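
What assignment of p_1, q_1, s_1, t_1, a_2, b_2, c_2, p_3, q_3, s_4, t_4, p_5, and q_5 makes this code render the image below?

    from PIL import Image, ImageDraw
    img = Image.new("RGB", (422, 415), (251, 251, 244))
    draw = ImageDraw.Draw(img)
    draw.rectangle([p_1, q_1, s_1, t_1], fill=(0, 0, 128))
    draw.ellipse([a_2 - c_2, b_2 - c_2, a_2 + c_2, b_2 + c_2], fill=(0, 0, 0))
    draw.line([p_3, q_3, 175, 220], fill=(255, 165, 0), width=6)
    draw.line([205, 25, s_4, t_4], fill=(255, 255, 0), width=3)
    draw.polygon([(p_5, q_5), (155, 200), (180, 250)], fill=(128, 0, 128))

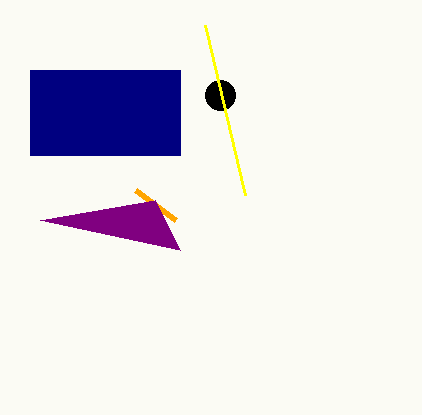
p_1 = 30, q_1 = 70, s_1 = 180, t_1 = 155, a_2 = 220, b_2 = 95, c_2 = 15, p_3 = 135, q_3 = 190, s_4 = 245, t_4 = 195, p_5 = 40, q_5 = 220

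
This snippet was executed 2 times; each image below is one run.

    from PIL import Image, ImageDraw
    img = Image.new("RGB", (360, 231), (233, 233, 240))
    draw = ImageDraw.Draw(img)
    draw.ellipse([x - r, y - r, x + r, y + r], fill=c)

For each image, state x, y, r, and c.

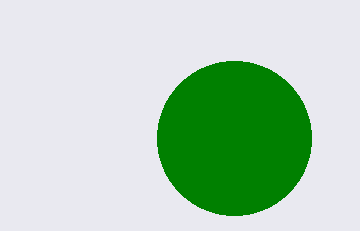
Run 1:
x = 234
y = 138
r = 77
c = 'green'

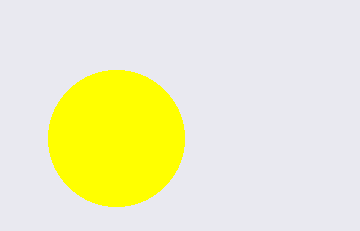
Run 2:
x = 116, y = 138, r = 68, c = 'yellow'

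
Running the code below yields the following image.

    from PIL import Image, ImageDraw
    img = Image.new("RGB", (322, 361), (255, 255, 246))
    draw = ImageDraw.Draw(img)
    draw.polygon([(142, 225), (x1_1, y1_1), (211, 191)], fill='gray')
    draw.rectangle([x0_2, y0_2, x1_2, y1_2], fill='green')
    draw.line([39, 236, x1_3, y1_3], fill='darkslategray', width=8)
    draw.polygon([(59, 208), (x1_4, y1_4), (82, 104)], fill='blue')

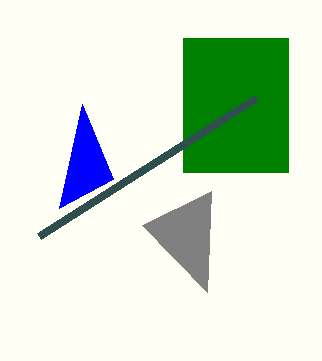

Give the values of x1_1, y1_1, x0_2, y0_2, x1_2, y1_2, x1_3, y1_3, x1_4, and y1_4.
x1_1 = 207; y1_1 = 292; x0_2 = 183; y0_2 = 38; x1_2 = 288; y1_2 = 172; x1_3 = 256; y1_3 = 98; x1_4 = 113; y1_4 = 179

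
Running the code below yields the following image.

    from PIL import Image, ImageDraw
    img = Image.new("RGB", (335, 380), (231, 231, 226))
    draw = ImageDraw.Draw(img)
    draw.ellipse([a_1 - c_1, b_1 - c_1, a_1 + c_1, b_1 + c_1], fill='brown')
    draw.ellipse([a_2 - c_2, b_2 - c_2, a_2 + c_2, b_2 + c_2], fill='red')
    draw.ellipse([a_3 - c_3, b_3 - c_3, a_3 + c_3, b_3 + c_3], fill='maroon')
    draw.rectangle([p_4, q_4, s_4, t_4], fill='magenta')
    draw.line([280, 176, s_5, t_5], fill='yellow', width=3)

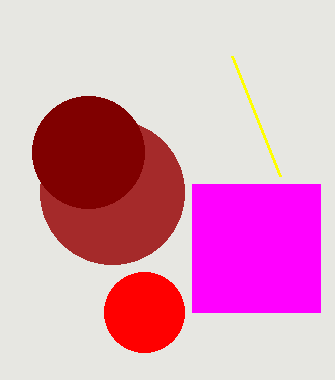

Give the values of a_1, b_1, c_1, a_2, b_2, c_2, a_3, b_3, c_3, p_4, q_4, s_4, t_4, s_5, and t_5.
a_1 = 112, b_1 = 192, c_1 = 72, a_2 = 144, b_2 = 312, c_2 = 40, a_3 = 88, b_3 = 152, c_3 = 56, p_4 = 192, q_4 = 184, s_4 = 320, t_4 = 312, s_5 = 232, t_5 = 56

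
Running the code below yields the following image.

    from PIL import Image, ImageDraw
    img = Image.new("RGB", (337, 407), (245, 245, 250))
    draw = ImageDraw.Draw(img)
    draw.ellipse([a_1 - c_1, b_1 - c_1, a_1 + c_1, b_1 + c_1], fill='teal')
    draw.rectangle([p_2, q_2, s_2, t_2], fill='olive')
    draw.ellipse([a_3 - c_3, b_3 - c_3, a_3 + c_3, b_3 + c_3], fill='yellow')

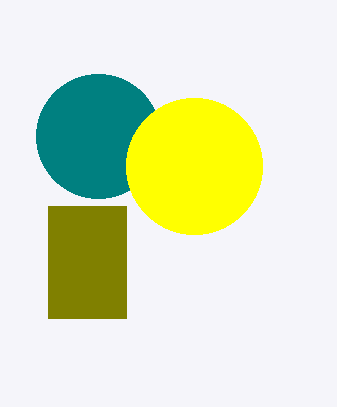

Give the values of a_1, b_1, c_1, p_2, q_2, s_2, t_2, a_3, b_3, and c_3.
a_1 = 98, b_1 = 136, c_1 = 62, p_2 = 48, q_2 = 206, s_2 = 126, t_2 = 318, a_3 = 194, b_3 = 166, c_3 = 68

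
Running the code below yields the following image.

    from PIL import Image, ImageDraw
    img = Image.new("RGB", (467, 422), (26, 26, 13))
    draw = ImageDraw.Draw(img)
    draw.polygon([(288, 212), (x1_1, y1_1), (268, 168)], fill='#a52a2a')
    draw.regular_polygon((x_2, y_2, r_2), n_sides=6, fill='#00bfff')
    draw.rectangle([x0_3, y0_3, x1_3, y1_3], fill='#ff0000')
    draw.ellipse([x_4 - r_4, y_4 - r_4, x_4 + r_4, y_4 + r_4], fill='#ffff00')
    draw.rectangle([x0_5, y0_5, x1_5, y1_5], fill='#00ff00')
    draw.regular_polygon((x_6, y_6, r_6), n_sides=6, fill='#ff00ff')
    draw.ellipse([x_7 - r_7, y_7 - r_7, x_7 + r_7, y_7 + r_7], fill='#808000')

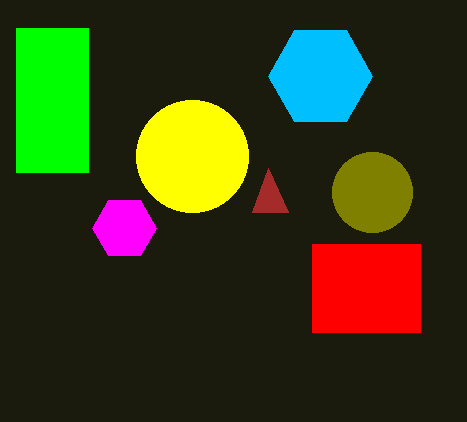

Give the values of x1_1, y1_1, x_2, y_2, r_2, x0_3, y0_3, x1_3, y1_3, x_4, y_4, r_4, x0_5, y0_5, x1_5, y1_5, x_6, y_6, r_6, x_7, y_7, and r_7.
x1_1 = 252
y1_1 = 212
x_2 = 320
y_2 = 76
r_2 = 52
x0_3 = 312
y0_3 = 244
x1_3 = 420
y1_3 = 332
x_4 = 192
y_4 = 156
r_4 = 56
x0_5 = 16
y0_5 = 28
x1_5 = 88
y1_5 = 172
x_6 = 124
y_6 = 228
r_6 = 32
x_7 = 372
y_7 = 192
r_7 = 40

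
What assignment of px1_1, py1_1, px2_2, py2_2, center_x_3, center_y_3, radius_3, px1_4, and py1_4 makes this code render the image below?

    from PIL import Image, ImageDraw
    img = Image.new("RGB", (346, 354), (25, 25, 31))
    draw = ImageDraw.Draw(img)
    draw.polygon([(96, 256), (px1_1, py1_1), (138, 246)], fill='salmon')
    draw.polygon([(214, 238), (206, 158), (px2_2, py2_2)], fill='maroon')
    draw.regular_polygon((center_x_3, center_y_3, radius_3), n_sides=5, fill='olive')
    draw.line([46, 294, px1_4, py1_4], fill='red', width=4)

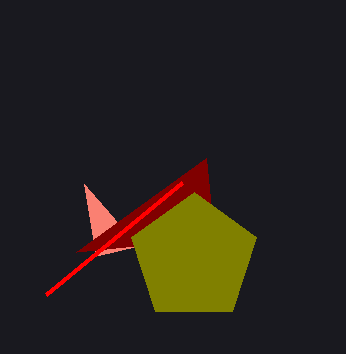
px1_1 = 84, py1_1 = 184, px2_2 = 76, py2_2 = 252, center_x_3 = 194, center_y_3 = 258, radius_3 = 66, px1_4 = 182, py1_4 = 182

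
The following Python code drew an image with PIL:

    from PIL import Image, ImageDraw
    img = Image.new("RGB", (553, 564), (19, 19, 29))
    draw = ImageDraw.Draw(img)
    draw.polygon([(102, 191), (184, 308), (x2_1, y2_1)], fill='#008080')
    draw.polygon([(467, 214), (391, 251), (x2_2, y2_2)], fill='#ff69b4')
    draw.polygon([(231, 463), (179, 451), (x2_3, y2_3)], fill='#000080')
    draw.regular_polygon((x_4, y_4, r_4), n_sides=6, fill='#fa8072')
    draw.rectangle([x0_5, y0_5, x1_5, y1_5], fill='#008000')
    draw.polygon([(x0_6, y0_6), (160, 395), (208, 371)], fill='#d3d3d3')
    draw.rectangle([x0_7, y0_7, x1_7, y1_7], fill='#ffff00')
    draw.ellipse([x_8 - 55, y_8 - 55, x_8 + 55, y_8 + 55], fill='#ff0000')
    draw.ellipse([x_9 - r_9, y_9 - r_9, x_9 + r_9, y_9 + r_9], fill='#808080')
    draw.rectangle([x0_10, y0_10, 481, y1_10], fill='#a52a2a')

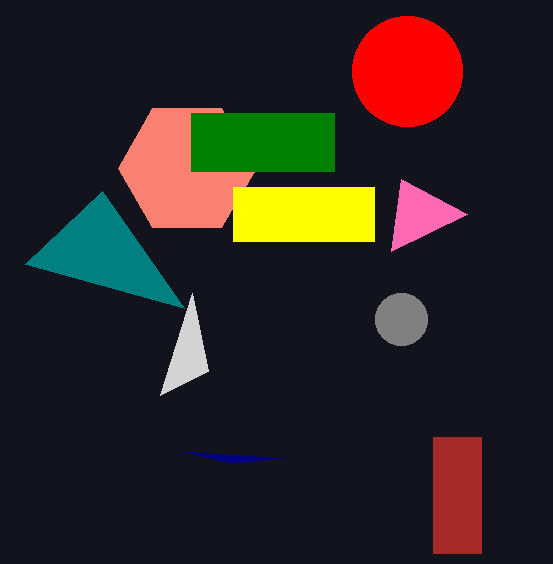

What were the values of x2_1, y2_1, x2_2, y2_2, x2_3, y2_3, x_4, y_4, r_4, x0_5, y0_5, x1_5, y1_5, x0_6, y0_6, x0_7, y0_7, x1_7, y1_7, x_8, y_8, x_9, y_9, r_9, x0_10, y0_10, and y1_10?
x2_1 = 25
y2_1 = 264
x2_2 = 401
y2_2 = 179
x2_3 = 285
y2_3 = 458
x_4 = 187
y_4 = 168
r_4 = 69
x0_5 = 191
y0_5 = 113
x1_5 = 334
y1_5 = 171
x0_6 = 192
y0_6 = 293
x0_7 = 233
y0_7 = 187
x1_7 = 374
y1_7 = 241
x_8 = 407
y_8 = 71
x_9 = 401
y_9 = 319
r_9 = 26
x0_10 = 433
y0_10 = 437
y1_10 = 553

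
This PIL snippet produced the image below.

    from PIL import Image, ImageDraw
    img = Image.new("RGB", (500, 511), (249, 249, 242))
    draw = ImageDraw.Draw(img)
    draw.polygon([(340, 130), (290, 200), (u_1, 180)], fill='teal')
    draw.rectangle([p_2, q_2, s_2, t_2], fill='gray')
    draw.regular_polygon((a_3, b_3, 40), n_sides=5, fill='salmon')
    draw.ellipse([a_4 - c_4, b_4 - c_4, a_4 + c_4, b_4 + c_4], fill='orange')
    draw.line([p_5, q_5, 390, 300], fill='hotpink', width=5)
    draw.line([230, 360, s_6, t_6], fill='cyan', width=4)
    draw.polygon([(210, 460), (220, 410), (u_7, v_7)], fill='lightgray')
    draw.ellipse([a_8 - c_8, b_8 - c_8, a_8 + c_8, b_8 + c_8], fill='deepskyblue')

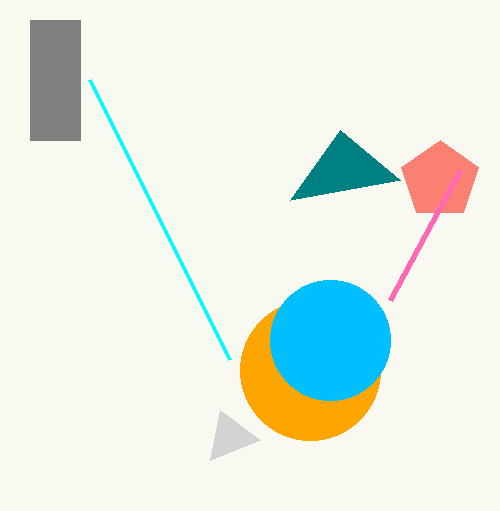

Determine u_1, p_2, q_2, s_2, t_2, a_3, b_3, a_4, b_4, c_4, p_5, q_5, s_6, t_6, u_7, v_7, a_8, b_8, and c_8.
u_1 = 400
p_2 = 30
q_2 = 20
s_2 = 80
t_2 = 140
a_3 = 440
b_3 = 180
a_4 = 310
b_4 = 370
c_4 = 70
p_5 = 460
q_5 = 170
s_6 = 90
t_6 = 80
u_7 = 260
v_7 = 440
a_8 = 330
b_8 = 340
c_8 = 60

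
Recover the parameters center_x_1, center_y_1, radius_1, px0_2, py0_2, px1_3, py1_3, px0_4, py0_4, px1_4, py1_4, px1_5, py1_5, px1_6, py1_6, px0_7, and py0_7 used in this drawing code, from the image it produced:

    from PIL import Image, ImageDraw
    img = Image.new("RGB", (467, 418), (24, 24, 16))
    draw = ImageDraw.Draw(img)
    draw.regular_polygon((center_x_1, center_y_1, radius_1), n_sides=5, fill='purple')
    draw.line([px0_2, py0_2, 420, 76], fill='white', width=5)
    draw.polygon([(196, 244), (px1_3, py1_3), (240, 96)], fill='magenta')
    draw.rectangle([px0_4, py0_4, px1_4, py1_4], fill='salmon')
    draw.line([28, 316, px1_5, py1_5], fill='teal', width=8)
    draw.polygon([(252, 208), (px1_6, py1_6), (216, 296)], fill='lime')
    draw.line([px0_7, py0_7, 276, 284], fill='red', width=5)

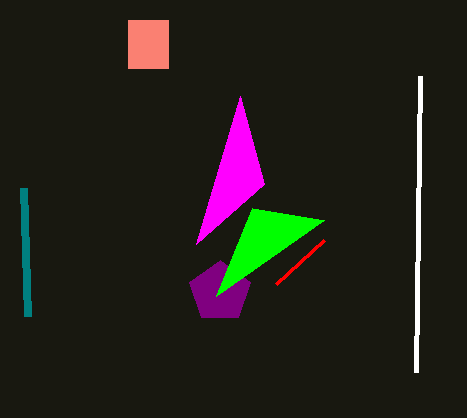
center_x_1 = 220
center_y_1 = 292
radius_1 = 32
px0_2 = 416
py0_2 = 372
px1_3 = 264
py1_3 = 184
px0_4 = 128
py0_4 = 20
px1_4 = 168
py1_4 = 68
px1_5 = 24
py1_5 = 188
px1_6 = 324
py1_6 = 220
px0_7 = 324
py0_7 = 240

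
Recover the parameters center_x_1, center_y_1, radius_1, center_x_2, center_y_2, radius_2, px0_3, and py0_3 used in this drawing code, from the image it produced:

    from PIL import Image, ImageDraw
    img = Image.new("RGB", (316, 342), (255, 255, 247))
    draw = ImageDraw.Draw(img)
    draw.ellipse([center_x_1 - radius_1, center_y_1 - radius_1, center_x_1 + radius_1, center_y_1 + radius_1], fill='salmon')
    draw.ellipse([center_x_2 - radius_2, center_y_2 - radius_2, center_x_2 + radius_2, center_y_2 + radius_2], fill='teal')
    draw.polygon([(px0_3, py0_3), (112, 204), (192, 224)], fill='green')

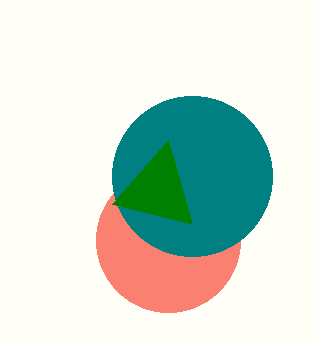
center_x_1 = 168
center_y_1 = 240
radius_1 = 72
center_x_2 = 192
center_y_2 = 176
radius_2 = 80
px0_3 = 168
py0_3 = 140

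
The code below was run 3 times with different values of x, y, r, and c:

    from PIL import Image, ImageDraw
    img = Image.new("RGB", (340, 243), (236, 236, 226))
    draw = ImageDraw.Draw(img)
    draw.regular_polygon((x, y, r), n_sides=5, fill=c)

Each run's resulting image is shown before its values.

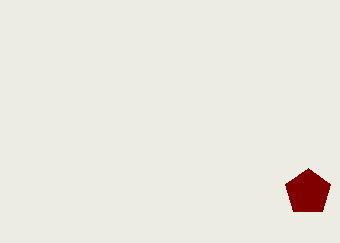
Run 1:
x = 308, y = 192, r = 24, c = 'maroon'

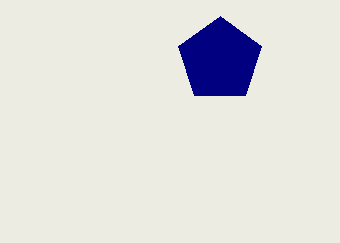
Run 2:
x = 220, y = 60, r = 44, c = 'navy'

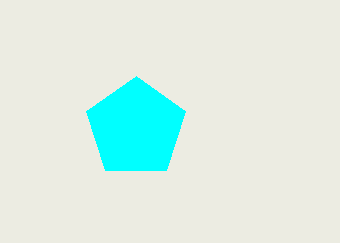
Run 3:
x = 136
y = 128
r = 52
c = 'cyan'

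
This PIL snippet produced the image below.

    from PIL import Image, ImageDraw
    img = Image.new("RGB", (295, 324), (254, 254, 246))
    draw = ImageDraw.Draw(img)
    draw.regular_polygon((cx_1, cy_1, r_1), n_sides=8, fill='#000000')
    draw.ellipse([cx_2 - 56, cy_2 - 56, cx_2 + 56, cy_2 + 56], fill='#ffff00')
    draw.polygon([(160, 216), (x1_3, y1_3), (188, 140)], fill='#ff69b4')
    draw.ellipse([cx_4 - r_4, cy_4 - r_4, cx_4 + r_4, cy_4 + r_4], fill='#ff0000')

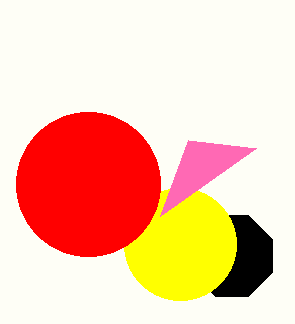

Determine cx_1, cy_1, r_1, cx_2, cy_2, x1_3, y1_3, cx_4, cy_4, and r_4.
cx_1 = 232; cy_1 = 256; r_1 = 44; cx_2 = 180; cy_2 = 244; x1_3 = 256; y1_3 = 148; cx_4 = 88; cy_4 = 184; r_4 = 72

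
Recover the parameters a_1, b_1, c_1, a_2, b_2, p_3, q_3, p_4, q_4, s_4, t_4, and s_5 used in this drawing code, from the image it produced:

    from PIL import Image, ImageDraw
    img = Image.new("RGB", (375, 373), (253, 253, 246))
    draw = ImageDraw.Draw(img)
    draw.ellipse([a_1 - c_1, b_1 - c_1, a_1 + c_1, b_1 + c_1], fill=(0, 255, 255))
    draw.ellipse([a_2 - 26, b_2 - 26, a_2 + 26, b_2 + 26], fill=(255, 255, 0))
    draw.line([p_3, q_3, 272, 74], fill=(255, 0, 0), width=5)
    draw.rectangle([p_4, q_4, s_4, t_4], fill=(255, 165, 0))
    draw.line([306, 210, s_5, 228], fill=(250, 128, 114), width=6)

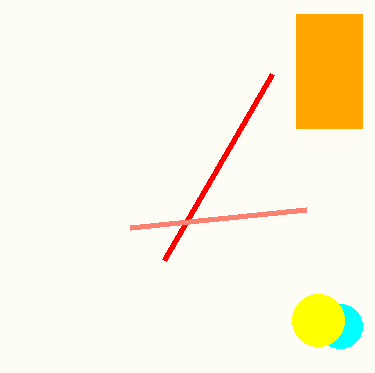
a_1 = 340
b_1 = 326
c_1 = 22
a_2 = 318
b_2 = 320
p_3 = 164
q_3 = 260
p_4 = 296
q_4 = 14
s_4 = 362
t_4 = 128
s_5 = 130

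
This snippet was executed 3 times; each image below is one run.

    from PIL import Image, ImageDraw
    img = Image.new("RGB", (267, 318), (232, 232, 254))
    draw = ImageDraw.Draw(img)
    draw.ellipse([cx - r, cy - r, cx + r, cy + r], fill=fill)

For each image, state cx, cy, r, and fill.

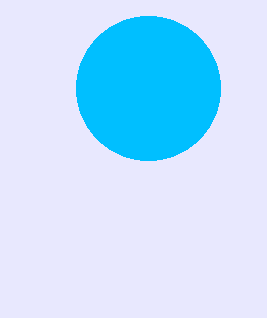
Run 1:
cx = 148, cy = 88, r = 72, fill = 'deepskyblue'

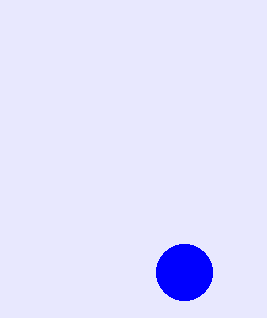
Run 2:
cx = 184
cy = 272
r = 28
fill = 'blue'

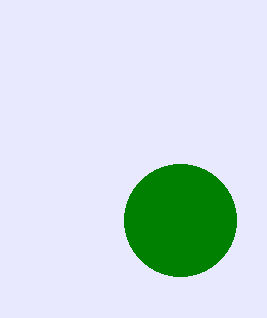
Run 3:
cx = 180
cy = 220
r = 56
fill = 'green'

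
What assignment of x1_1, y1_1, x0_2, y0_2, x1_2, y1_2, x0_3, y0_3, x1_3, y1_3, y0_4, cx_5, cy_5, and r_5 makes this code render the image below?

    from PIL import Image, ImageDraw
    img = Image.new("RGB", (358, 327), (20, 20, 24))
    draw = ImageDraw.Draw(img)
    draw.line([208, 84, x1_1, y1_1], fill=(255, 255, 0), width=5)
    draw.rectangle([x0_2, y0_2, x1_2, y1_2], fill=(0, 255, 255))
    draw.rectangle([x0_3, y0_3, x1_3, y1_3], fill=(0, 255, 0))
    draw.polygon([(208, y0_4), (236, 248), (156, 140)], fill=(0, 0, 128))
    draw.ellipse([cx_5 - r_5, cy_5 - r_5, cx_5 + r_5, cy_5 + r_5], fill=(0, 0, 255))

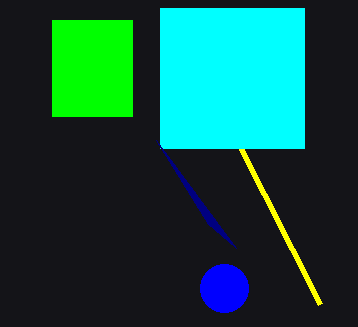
x1_1 = 320
y1_1 = 304
x0_2 = 160
y0_2 = 8
x1_2 = 304
y1_2 = 148
x0_3 = 52
y0_3 = 20
x1_3 = 132
y1_3 = 116
y0_4 = 224
cx_5 = 224
cy_5 = 288
r_5 = 24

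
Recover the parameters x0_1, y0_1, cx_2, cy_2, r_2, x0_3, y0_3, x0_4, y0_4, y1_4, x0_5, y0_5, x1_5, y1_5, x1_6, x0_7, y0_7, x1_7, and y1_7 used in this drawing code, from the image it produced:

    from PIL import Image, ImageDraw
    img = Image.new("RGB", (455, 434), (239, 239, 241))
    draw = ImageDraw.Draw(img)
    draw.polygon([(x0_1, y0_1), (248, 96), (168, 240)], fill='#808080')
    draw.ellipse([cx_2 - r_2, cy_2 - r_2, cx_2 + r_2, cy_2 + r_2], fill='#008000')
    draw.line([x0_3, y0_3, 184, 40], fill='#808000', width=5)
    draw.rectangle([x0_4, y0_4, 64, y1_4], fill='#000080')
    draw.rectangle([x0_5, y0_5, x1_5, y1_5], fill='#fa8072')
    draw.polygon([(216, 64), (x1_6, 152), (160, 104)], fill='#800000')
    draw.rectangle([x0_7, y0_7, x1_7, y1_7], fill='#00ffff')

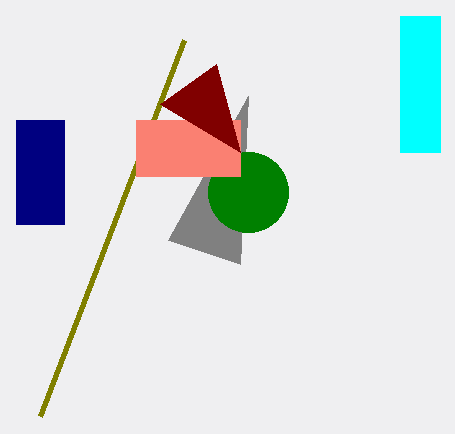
x0_1 = 240
y0_1 = 264
cx_2 = 248
cy_2 = 192
r_2 = 40
x0_3 = 40
y0_3 = 416
x0_4 = 16
y0_4 = 120
y1_4 = 224
x0_5 = 136
y0_5 = 120
x1_5 = 240
y1_5 = 176
x1_6 = 240
x0_7 = 400
y0_7 = 16
x1_7 = 440
y1_7 = 152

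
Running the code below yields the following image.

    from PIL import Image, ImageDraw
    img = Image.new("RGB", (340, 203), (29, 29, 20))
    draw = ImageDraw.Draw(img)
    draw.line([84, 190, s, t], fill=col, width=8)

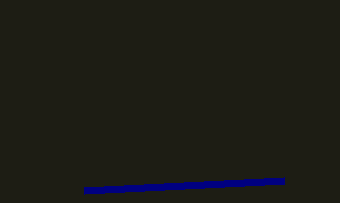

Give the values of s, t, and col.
s = 284
t = 180
col = 'navy'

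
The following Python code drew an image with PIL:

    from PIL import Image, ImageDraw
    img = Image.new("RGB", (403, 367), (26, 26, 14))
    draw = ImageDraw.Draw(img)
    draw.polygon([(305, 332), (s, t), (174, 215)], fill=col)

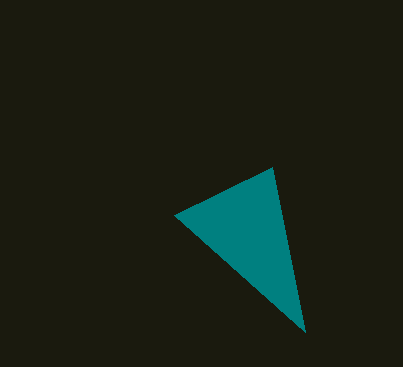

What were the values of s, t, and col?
s = 272
t = 167
col = 'teal'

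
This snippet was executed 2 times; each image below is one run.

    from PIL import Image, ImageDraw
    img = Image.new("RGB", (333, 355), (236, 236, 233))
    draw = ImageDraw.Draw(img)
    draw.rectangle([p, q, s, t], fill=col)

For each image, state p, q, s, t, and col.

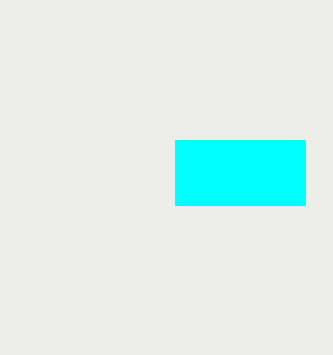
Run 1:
p = 175, q = 140, s = 305, t = 205, col = 'cyan'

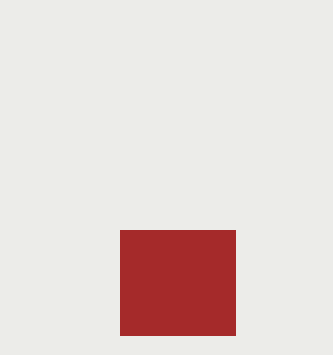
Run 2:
p = 120; q = 230; s = 235; t = 335; col = 'brown'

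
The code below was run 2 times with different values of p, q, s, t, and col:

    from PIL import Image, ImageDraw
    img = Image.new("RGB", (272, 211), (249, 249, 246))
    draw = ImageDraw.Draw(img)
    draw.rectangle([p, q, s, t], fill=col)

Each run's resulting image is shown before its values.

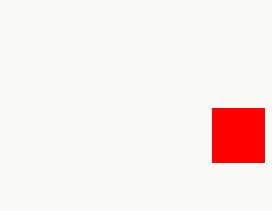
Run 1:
p = 212
q = 108
s = 264
t = 162
col = 'red'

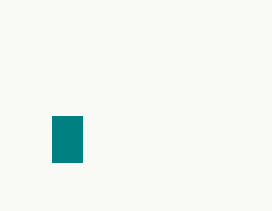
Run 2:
p = 52; q = 116; s = 82; t = 162; col = 'teal'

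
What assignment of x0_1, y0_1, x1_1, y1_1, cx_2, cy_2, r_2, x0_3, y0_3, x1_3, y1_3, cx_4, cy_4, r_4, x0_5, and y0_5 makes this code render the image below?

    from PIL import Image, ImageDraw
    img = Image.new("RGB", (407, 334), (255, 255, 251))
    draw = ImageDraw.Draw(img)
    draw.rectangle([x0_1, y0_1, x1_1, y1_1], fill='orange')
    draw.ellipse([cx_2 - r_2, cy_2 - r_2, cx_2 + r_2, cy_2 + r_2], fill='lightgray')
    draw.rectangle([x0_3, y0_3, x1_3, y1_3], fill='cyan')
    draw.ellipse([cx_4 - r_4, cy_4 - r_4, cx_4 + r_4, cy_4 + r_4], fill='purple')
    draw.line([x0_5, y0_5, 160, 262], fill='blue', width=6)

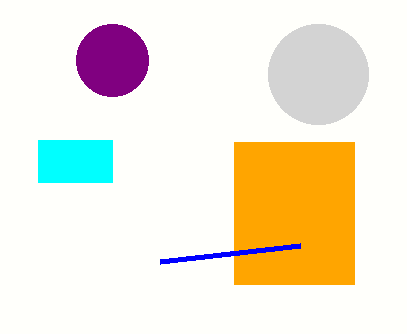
x0_1 = 234; y0_1 = 142; x1_1 = 354; y1_1 = 284; cx_2 = 318; cy_2 = 74; r_2 = 50; x0_3 = 38; y0_3 = 140; x1_3 = 112; y1_3 = 182; cx_4 = 112; cy_4 = 60; r_4 = 36; x0_5 = 300; y0_5 = 246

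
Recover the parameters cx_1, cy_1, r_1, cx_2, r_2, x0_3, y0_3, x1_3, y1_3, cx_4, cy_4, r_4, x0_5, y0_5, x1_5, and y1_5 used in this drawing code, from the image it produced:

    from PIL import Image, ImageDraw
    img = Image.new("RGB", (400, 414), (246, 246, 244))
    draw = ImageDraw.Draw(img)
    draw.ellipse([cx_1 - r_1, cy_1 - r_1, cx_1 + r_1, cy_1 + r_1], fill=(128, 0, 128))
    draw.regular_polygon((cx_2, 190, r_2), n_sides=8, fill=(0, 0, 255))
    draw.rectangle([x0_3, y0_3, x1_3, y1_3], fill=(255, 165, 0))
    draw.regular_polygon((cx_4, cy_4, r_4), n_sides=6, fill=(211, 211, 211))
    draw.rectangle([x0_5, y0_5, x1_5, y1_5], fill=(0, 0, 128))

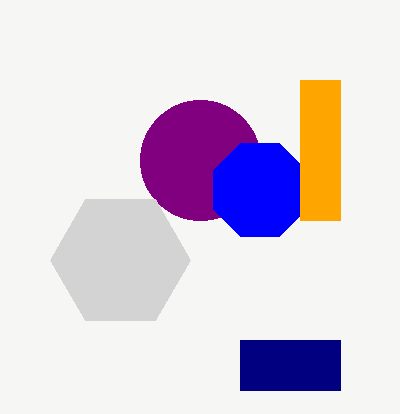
cx_1 = 200, cy_1 = 160, r_1 = 60, cx_2 = 260, r_2 = 50, x0_3 = 300, y0_3 = 80, x1_3 = 340, y1_3 = 220, cx_4 = 120, cy_4 = 260, r_4 = 70, x0_5 = 240, y0_5 = 340, x1_5 = 340, y1_5 = 390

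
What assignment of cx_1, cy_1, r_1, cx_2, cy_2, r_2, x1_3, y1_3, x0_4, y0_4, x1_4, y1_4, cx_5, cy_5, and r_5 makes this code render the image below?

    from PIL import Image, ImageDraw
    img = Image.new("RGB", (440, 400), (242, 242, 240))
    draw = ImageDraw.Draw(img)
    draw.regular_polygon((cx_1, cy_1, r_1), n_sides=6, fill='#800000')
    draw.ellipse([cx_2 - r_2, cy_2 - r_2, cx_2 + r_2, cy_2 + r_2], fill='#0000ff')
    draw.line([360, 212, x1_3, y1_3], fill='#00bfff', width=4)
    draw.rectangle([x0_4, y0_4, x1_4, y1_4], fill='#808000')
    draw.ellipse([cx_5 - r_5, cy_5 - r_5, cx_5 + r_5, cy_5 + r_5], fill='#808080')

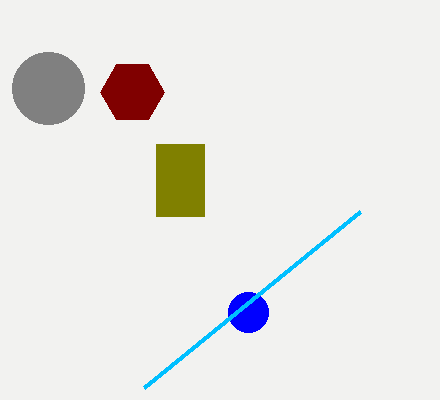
cx_1 = 132, cy_1 = 92, r_1 = 32, cx_2 = 248, cy_2 = 312, r_2 = 20, x1_3 = 144, y1_3 = 388, x0_4 = 156, y0_4 = 144, x1_4 = 204, y1_4 = 216, cx_5 = 48, cy_5 = 88, r_5 = 36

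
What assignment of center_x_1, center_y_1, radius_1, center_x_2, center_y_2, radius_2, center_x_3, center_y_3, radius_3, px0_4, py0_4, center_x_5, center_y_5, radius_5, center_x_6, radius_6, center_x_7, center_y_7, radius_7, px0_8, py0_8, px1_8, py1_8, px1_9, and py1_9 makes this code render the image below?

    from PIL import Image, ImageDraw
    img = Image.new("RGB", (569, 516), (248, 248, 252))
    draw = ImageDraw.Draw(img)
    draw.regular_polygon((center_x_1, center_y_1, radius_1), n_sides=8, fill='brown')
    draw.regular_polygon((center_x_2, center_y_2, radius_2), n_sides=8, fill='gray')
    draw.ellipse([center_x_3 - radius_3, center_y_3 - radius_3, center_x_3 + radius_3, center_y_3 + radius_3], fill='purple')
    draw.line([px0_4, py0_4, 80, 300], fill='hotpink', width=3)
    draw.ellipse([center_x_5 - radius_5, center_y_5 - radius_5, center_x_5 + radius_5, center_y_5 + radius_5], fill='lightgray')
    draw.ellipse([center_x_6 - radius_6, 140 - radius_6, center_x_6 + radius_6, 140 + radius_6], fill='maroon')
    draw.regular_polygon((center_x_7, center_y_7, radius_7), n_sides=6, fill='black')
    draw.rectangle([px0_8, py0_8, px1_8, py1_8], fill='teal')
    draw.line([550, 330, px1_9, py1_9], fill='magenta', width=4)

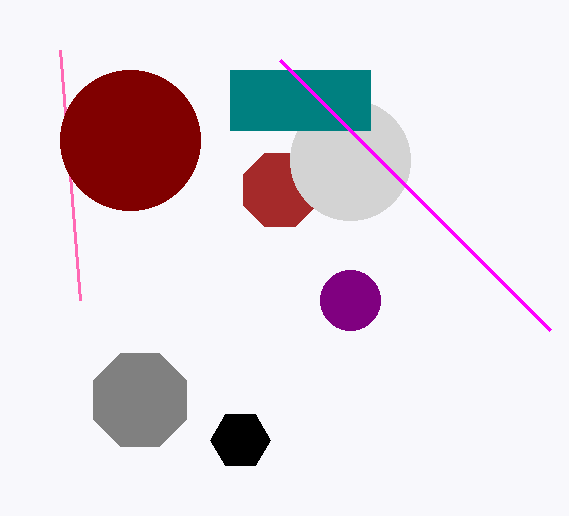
center_x_1 = 280; center_y_1 = 190; radius_1 = 40; center_x_2 = 140; center_y_2 = 400; radius_2 = 50; center_x_3 = 350; center_y_3 = 300; radius_3 = 30; px0_4 = 60; py0_4 = 50; center_x_5 = 350; center_y_5 = 160; radius_5 = 60; center_x_6 = 130; radius_6 = 70; center_x_7 = 240; center_y_7 = 440; radius_7 = 30; px0_8 = 230; py0_8 = 70; px1_8 = 370; py1_8 = 130; px1_9 = 280; py1_9 = 60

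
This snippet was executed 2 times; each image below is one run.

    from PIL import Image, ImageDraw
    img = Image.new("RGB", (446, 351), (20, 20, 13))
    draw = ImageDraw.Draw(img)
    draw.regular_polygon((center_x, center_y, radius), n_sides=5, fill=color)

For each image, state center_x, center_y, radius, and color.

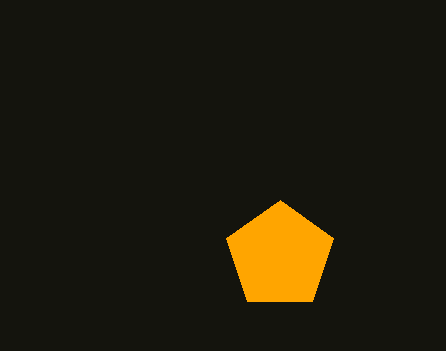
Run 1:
center_x = 280; center_y = 256; radius = 56; color = 'orange'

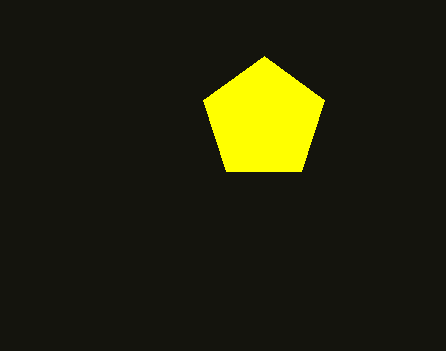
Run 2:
center_x = 264; center_y = 120; radius = 64; color = 'yellow'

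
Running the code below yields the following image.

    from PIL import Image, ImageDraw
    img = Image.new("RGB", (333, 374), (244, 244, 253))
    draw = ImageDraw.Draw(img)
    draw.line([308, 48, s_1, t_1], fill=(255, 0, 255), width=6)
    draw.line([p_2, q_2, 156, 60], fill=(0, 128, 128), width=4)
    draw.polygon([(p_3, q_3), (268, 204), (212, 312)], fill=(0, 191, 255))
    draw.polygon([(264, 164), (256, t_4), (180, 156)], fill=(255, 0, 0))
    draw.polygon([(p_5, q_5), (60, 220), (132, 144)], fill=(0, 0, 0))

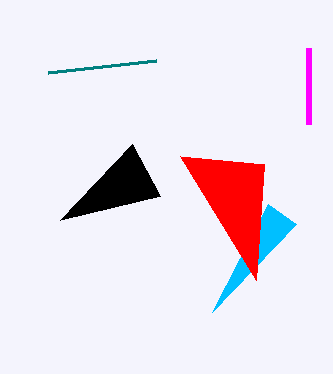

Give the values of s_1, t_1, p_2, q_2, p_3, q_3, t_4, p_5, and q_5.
s_1 = 308, t_1 = 124, p_2 = 48, q_2 = 72, p_3 = 296, q_3 = 224, t_4 = 280, p_5 = 160, q_5 = 196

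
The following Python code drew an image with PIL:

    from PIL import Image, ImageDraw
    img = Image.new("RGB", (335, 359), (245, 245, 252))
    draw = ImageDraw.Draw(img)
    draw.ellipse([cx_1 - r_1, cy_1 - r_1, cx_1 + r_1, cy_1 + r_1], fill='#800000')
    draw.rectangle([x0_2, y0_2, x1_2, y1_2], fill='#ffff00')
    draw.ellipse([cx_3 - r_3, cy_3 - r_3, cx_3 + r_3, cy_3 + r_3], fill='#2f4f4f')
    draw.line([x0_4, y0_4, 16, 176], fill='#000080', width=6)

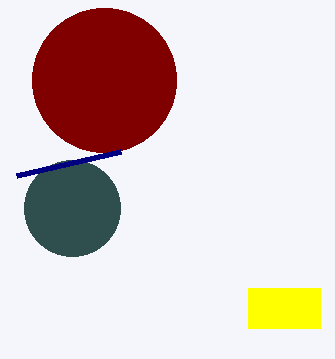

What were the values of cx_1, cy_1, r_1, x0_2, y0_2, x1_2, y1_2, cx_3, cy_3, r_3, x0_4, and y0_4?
cx_1 = 104
cy_1 = 80
r_1 = 72
x0_2 = 248
y0_2 = 288
x1_2 = 320
y1_2 = 328
cx_3 = 72
cy_3 = 208
r_3 = 48
x0_4 = 120
y0_4 = 152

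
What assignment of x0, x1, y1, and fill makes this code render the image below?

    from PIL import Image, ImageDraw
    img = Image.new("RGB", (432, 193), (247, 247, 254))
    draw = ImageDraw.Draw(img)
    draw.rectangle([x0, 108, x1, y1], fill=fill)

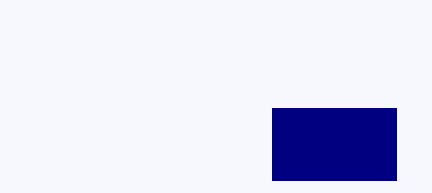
x0 = 272; x1 = 396; y1 = 180; fill = 'navy'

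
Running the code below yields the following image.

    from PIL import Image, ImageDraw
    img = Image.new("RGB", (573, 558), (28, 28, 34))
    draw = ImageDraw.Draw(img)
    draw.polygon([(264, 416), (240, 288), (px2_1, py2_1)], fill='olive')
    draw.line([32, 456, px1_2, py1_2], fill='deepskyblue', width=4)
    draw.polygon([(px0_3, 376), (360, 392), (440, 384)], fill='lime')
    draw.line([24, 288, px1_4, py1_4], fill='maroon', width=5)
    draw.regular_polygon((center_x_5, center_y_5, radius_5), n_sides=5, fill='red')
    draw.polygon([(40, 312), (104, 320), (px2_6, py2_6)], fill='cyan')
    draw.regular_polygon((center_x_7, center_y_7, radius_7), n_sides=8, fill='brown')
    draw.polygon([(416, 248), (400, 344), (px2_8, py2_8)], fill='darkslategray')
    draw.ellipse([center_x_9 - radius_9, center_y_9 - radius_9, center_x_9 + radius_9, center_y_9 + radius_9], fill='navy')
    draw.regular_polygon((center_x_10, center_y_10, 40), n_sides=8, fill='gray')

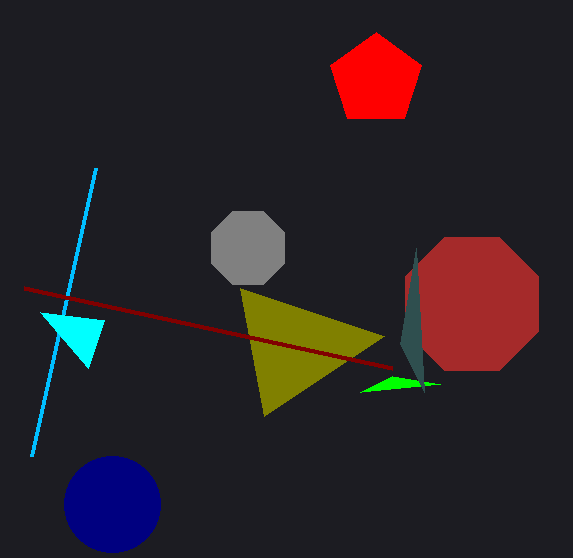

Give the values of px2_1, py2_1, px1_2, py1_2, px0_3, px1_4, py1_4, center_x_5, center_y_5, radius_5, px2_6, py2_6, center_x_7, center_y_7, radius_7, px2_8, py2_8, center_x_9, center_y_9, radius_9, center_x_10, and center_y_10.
px2_1 = 384, py2_1 = 336, px1_2 = 96, py1_2 = 168, px0_3 = 392, px1_4 = 392, py1_4 = 368, center_x_5 = 376, center_y_5 = 80, radius_5 = 48, px2_6 = 88, py2_6 = 368, center_x_7 = 472, center_y_7 = 304, radius_7 = 72, px2_8 = 424, py2_8 = 392, center_x_9 = 112, center_y_9 = 504, radius_9 = 48, center_x_10 = 248, center_y_10 = 248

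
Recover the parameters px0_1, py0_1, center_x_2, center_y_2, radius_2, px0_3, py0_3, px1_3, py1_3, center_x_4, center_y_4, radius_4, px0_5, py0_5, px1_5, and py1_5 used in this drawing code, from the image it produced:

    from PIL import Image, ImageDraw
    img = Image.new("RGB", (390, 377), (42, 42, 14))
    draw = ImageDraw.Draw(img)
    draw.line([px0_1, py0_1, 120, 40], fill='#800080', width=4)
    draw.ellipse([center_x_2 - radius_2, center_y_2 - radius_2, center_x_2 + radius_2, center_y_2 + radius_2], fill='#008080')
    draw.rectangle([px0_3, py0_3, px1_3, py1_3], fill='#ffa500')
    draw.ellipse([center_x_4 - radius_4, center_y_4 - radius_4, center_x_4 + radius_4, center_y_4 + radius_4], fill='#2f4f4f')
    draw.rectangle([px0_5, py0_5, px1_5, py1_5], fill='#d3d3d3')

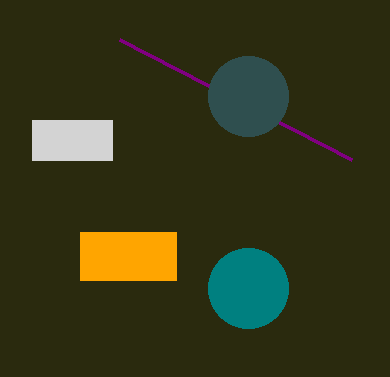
px0_1 = 352
py0_1 = 160
center_x_2 = 248
center_y_2 = 288
radius_2 = 40
px0_3 = 80
py0_3 = 232
px1_3 = 176
py1_3 = 280
center_x_4 = 248
center_y_4 = 96
radius_4 = 40
px0_5 = 32
py0_5 = 120
px1_5 = 112
py1_5 = 160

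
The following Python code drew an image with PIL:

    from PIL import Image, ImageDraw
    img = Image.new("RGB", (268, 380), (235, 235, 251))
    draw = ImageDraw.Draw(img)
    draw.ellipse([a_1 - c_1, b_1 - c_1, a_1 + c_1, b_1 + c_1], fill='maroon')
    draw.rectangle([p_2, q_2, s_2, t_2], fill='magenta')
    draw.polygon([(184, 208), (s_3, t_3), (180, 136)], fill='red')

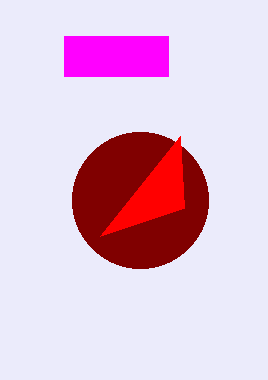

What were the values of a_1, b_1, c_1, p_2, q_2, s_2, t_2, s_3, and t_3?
a_1 = 140, b_1 = 200, c_1 = 68, p_2 = 64, q_2 = 36, s_2 = 168, t_2 = 76, s_3 = 100, t_3 = 236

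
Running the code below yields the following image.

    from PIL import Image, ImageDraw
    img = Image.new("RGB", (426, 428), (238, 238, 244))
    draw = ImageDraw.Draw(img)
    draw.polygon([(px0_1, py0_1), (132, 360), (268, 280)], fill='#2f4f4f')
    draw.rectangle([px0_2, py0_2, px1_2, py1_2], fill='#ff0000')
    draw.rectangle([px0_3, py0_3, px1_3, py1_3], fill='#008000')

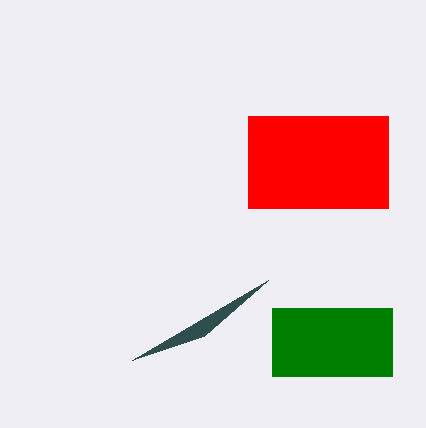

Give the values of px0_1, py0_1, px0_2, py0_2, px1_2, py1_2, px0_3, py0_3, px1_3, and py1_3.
px0_1 = 204, py0_1 = 336, px0_2 = 248, py0_2 = 116, px1_2 = 388, py1_2 = 208, px0_3 = 272, py0_3 = 308, px1_3 = 392, py1_3 = 376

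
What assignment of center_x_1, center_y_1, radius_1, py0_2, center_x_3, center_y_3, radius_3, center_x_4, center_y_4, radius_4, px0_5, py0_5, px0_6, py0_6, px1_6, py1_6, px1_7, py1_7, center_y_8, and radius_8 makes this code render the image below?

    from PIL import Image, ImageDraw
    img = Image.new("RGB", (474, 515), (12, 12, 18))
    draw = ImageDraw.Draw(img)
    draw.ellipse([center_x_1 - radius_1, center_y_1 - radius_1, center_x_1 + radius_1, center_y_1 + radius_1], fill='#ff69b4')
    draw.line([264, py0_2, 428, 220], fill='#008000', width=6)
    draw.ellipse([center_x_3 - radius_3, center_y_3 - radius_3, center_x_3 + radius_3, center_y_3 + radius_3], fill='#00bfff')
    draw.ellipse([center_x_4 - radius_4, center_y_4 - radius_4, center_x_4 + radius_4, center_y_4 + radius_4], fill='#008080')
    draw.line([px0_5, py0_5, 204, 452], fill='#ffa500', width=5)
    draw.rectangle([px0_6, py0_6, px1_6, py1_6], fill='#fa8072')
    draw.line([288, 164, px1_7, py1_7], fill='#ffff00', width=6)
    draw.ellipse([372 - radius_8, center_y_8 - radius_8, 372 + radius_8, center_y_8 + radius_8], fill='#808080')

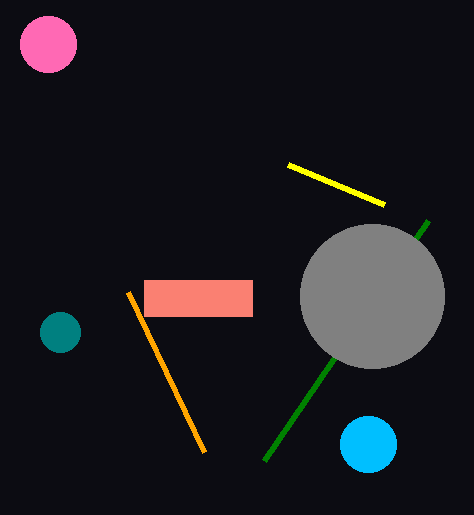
center_x_1 = 48
center_y_1 = 44
radius_1 = 28
py0_2 = 460
center_x_3 = 368
center_y_3 = 444
radius_3 = 28
center_x_4 = 60
center_y_4 = 332
radius_4 = 20
px0_5 = 128
py0_5 = 292
px0_6 = 144
py0_6 = 280
px1_6 = 252
py1_6 = 316
px1_7 = 384
py1_7 = 204
center_y_8 = 296
radius_8 = 72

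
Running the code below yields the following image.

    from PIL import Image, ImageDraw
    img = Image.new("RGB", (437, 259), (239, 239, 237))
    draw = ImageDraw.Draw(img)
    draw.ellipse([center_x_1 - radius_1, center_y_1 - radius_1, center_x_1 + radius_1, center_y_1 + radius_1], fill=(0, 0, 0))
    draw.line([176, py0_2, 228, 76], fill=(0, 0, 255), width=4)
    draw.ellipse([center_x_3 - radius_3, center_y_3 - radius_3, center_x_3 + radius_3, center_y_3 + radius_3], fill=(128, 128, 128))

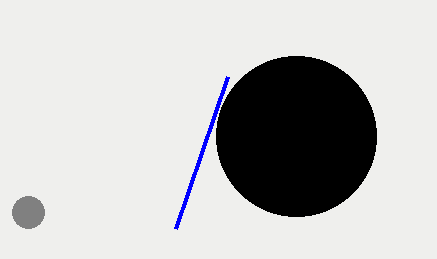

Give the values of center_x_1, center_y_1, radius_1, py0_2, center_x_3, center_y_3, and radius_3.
center_x_1 = 296, center_y_1 = 136, radius_1 = 80, py0_2 = 228, center_x_3 = 28, center_y_3 = 212, radius_3 = 16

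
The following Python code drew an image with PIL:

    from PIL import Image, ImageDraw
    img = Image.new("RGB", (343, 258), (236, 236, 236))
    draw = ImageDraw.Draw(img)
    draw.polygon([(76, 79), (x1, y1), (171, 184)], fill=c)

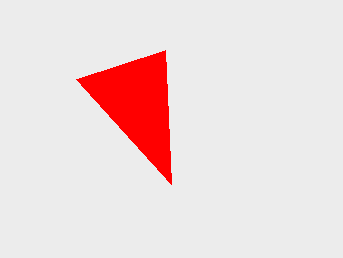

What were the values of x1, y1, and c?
x1 = 165; y1 = 50; c = 'red'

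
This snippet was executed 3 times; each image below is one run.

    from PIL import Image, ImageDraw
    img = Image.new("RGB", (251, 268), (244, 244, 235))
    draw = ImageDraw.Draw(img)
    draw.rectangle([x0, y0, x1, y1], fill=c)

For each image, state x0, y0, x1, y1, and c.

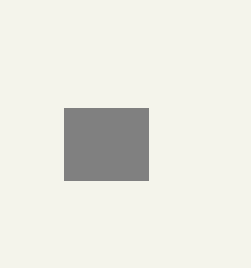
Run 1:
x0 = 64
y0 = 108
x1 = 148
y1 = 180
c = 'gray'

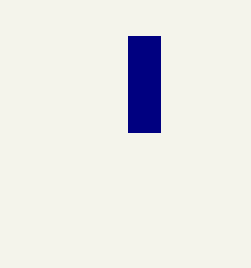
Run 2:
x0 = 128
y0 = 36
x1 = 160
y1 = 132
c = 'navy'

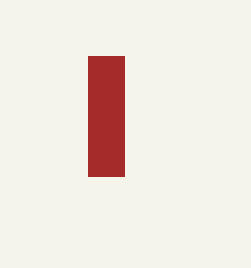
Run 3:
x0 = 88
y0 = 56
x1 = 124
y1 = 176
c = 'brown'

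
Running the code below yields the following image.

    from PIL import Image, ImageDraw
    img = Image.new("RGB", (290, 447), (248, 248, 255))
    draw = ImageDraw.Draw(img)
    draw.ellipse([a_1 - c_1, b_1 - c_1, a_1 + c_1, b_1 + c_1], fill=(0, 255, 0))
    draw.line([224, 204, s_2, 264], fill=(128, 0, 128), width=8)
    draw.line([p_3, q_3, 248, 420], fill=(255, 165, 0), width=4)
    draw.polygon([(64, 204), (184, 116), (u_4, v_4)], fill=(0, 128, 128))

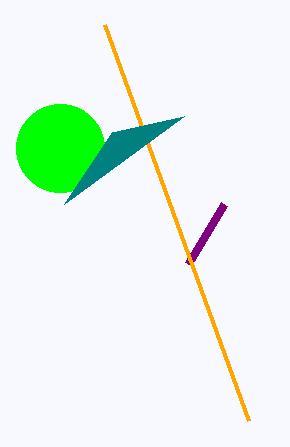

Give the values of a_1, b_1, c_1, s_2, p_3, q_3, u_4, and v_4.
a_1 = 60
b_1 = 148
c_1 = 44
s_2 = 188
p_3 = 104
q_3 = 24
u_4 = 112
v_4 = 132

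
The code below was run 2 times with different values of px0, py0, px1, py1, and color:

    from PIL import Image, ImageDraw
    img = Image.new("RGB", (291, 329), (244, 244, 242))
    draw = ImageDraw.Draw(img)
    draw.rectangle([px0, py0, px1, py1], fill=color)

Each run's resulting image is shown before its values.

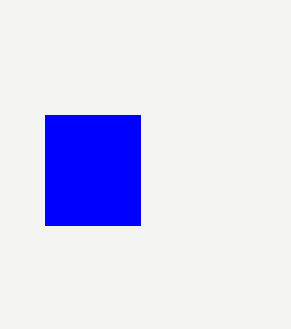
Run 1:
px0 = 45; py0 = 115; px1 = 140; py1 = 225; color = 'blue'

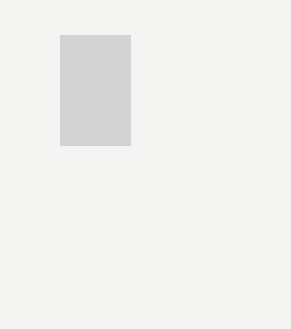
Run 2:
px0 = 60; py0 = 35; px1 = 130; py1 = 145; color = 'lightgray'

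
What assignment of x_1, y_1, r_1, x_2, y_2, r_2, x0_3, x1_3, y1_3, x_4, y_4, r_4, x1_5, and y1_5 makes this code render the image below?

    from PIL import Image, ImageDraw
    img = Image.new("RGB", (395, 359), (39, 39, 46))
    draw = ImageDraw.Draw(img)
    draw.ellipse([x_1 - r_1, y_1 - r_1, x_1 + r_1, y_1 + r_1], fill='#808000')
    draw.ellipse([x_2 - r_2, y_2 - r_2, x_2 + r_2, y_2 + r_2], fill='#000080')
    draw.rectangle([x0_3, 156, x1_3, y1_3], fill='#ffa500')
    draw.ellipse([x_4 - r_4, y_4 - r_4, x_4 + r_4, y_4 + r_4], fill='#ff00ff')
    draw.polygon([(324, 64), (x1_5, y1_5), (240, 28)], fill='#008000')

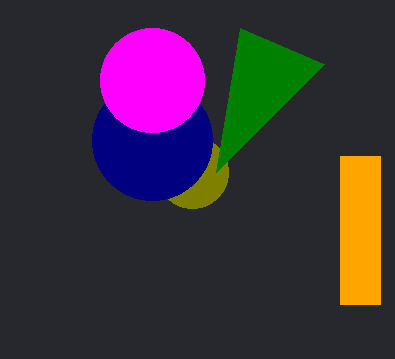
x_1 = 192; y_1 = 172; r_1 = 36; x_2 = 152; y_2 = 140; r_2 = 60; x0_3 = 340; x1_3 = 380; y1_3 = 304; x_4 = 152; y_4 = 80; r_4 = 52; x1_5 = 216; y1_5 = 172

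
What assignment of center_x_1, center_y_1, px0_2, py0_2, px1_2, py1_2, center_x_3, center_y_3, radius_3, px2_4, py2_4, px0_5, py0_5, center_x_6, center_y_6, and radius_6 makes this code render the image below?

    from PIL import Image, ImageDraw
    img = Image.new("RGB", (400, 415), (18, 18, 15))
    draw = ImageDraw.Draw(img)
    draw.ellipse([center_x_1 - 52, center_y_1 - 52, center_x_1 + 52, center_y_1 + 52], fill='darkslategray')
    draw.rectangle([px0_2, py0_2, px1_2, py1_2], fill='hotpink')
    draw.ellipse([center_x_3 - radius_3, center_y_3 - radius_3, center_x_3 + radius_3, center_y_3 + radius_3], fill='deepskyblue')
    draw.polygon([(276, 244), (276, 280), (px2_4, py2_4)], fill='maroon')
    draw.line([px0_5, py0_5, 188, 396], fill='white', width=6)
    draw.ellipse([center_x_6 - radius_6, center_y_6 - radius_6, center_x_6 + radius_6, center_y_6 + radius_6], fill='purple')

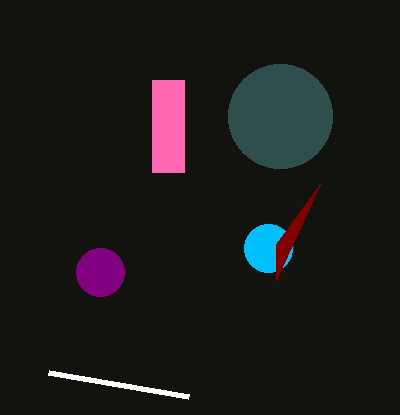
center_x_1 = 280; center_y_1 = 116; px0_2 = 152; py0_2 = 80; px1_2 = 184; py1_2 = 172; center_x_3 = 268; center_y_3 = 248; radius_3 = 24; px2_4 = 320; py2_4 = 184; px0_5 = 48; py0_5 = 372; center_x_6 = 100; center_y_6 = 272; radius_6 = 24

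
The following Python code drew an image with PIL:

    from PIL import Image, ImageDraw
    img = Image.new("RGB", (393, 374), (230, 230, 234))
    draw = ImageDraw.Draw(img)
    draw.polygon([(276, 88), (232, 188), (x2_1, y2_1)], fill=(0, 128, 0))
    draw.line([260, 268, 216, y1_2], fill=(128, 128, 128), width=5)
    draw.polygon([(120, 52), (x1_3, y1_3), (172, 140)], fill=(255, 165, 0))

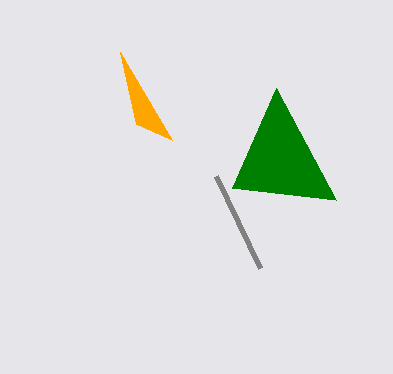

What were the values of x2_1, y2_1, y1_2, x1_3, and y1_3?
x2_1 = 336; y2_1 = 200; y1_2 = 176; x1_3 = 136; y1_3 = 124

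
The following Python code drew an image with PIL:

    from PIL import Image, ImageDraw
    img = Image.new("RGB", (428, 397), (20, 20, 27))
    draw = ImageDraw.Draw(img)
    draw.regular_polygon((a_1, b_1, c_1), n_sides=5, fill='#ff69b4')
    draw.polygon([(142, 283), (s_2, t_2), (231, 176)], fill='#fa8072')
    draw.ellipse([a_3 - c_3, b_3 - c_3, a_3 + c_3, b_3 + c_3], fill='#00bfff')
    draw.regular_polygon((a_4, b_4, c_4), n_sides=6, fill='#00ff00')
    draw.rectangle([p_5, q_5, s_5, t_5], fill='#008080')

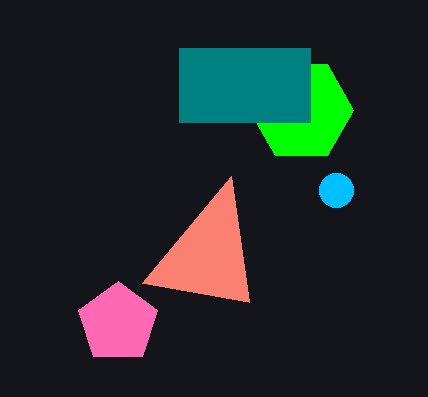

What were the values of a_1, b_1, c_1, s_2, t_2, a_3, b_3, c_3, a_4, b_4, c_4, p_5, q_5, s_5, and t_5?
a_1 = 118
b_1 = 323
c_1 = 42
s_2 = 249
t_2 = 302
a_3 = 336
b_3 = 190
c_3 = 17
a_4 = 301
b_4 = 110
c_4 = 52
p_5 = 179
q_5 = 48
s_5 = 310
t_5 = 122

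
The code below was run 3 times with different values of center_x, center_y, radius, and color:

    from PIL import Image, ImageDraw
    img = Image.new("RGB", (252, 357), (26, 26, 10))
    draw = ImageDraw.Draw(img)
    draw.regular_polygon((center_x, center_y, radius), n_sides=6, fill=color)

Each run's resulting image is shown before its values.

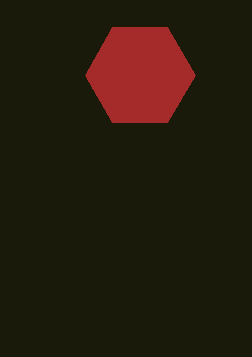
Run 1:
center_x = 140; center_y = 75; radius = 55; color = 'brown'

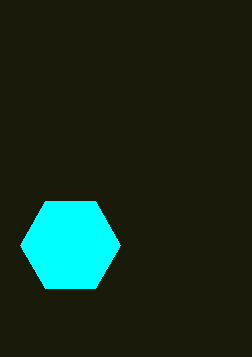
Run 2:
center_x = 70
center_y = 245
radius = 50
color = 'cyan'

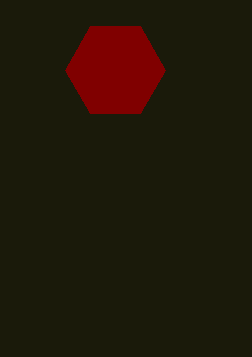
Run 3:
center_x = 115, center_y = 70, radius = 50, color = 'maroon'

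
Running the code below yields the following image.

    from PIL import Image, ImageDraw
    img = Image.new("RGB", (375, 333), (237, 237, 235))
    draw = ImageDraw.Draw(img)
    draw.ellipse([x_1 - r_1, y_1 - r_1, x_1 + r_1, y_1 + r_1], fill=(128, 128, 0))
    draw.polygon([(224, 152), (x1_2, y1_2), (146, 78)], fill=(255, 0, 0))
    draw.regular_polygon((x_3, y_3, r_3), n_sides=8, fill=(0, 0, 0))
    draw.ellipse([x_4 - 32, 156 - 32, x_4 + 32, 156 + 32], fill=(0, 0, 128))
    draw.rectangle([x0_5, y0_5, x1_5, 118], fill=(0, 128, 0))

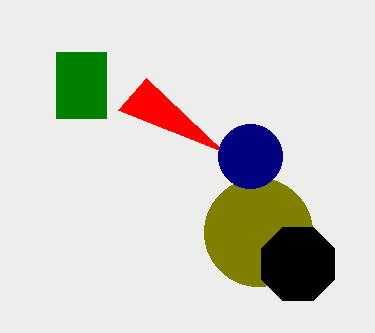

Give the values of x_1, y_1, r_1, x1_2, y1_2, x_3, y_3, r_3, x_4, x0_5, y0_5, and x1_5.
x_1 = 258
y_1 = 232
r_1 = 54
x1_2 = 118
y1_2 = 110
x_3 = 298
y_3 = 264
r_3 = 40
x_4 = 250
x0_5 = 56
y0_5 = 52
x1_5 = 106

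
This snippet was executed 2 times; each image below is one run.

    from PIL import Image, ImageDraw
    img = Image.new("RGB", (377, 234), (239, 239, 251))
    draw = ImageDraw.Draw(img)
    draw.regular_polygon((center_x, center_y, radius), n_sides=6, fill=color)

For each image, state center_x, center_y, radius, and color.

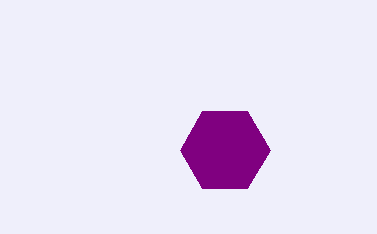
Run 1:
center_x = 225
center_y = 150
radius = 45
color = 'purple'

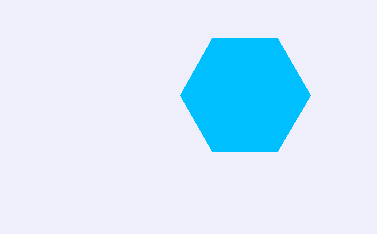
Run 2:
center_x = 245; center_y = 95; radius = 65; color = 'deepskyblue'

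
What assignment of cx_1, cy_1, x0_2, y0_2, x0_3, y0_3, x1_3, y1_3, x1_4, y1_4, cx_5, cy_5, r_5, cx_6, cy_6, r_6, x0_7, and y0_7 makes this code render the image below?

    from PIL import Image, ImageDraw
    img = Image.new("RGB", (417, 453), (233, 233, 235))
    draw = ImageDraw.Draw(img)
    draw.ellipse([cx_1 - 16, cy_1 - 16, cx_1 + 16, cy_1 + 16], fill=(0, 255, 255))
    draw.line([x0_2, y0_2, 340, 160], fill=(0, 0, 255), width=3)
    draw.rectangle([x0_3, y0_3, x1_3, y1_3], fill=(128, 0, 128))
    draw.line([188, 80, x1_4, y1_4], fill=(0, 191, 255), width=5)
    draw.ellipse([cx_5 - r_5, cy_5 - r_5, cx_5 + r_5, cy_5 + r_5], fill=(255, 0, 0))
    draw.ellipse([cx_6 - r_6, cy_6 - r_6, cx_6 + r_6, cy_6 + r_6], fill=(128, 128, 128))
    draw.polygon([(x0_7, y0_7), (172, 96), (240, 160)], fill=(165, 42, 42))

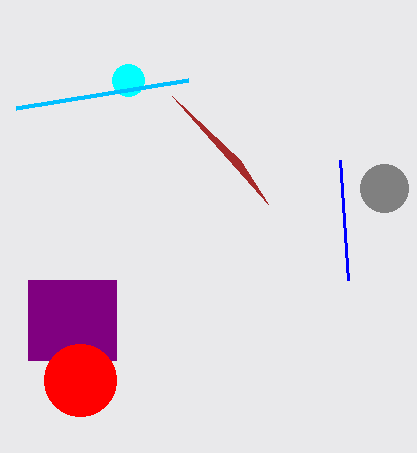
cx_1 = 128, cy_1 = 80, x0_2 = 348, y0_2 = 280, x0_3 = 28, y0_3 = 280, x1_3 = 116, y1_3 = 360, x1_4 = 16, y1_4 = 108, cx_5 = 80, cy_5 = 380, r_5 = 36, cx_6 = 384, cy_6 = 188, r_6 = 24, x0_7 = 268, y0_7 = 204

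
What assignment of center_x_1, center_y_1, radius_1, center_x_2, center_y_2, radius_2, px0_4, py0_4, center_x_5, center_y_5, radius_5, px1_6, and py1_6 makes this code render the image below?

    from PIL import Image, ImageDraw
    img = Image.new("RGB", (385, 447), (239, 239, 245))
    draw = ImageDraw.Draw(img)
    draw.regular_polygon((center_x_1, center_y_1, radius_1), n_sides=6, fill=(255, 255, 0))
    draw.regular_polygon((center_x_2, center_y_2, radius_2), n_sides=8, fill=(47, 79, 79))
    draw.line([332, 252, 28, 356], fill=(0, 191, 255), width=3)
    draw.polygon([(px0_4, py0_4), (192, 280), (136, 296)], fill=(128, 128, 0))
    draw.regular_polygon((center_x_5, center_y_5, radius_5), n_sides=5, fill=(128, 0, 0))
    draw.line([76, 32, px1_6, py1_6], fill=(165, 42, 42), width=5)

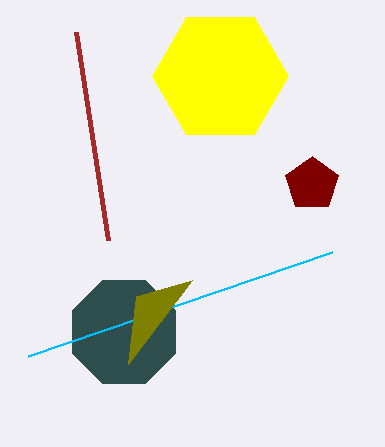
center_x_1 = 220, center_y_1 = 76, radius_1 = 68, center_x_2 = 124, center_y_2 = 332, radius_2 = 56, px0_4 = 128, py0_4 = 364, center_x_5 = 312, center_y_5 = 184, radius_5 = 28, px1_6 = 108, py1_6 = 240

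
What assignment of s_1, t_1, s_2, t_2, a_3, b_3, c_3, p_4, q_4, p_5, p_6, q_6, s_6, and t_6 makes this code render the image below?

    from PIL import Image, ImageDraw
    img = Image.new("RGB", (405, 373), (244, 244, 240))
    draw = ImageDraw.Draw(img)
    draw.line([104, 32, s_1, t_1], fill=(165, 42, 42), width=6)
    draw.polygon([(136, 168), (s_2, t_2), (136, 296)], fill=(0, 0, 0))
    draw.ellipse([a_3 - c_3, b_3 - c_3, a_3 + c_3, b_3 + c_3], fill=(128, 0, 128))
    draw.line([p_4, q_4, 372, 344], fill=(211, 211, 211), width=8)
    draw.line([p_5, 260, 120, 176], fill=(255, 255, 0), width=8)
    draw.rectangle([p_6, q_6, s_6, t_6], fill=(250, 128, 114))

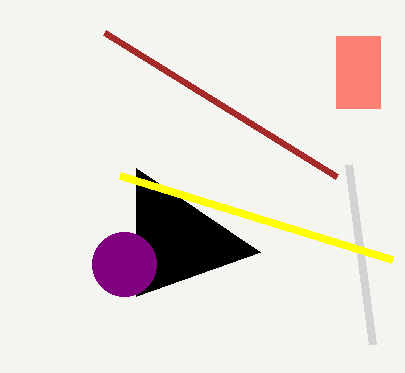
s_1 = 336, t_1 = 176, s_2 = 260, t_2 = 252, a_3 = 124, b_3 = 264, c_3 = 32, p_4 = 348, q_4 = 164, p_5 = 392, p_6 = 336, q_6 = 36, s_6 = 380, t_6 = 108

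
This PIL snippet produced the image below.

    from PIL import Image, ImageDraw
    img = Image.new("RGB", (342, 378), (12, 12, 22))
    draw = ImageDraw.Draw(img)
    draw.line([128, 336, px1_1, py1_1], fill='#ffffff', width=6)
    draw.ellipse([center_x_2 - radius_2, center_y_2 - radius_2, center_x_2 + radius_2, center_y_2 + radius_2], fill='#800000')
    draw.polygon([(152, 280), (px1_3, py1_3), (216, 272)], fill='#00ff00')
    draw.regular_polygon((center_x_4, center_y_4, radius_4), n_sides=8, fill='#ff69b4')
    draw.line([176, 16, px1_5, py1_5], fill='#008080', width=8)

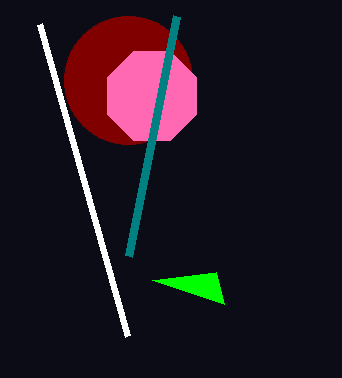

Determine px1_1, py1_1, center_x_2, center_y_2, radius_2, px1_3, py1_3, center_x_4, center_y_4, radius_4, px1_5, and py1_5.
px1_1 = 40, py1_1 = 24, center_x_2 = 128, center_y_2 = 80, radius_2 = 64, px1_3 = 224, py1_3 = 304, center_x_4 = 152, center_y_4 = 96, radius_4 = 48, px1_5 = 128, py1_5 = 256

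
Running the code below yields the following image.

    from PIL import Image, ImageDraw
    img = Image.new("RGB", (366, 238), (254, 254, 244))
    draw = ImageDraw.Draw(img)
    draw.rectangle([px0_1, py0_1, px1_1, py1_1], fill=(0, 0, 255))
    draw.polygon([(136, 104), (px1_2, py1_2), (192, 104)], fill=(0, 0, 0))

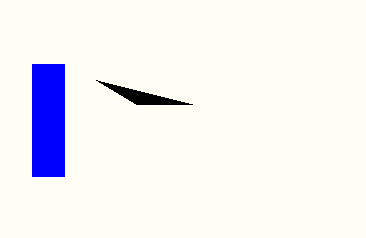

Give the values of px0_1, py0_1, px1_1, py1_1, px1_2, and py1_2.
px0_1 = 32; py0_1 = 64; px1_1 = 64; py1_1 = 176; px1_2 = 96; py1_2 = 80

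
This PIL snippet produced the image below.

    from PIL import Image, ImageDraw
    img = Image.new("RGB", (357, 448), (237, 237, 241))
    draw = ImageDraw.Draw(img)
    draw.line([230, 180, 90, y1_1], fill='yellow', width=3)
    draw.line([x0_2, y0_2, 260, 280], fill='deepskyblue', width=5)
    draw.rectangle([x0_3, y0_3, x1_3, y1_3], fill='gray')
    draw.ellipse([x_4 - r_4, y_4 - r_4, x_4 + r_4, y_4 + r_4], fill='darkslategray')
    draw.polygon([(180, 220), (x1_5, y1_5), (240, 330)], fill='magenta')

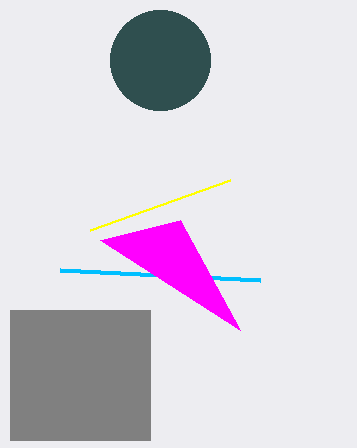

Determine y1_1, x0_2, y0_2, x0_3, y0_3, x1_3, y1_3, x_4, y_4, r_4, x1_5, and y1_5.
y1_1 = 230
x0_2 = 60
y0_2 = 270
x0_3 = 10
y0_3 = 310
x1_3 = 150
y1_3 = 440
x_4 = 160
y_4 = 60
r_4 = 50
x1_5 = 100
y1_5 = 240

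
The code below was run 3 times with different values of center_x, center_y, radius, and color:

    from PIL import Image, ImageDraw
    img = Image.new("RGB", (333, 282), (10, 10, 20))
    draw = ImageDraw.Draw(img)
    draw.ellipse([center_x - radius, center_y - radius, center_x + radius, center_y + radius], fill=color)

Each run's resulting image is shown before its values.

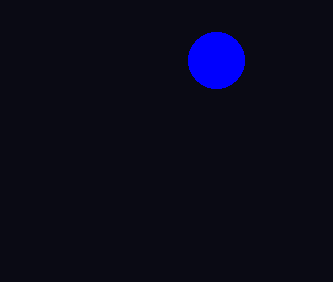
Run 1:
center_x = 216, center_y = 60, radius = 28, color = 'blue'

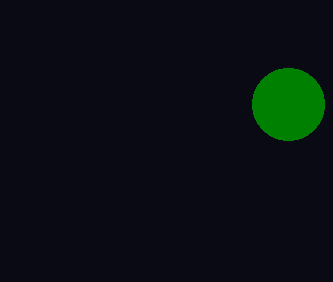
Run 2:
center_x = 288, center_y = 104, radius = 36, color = 'green'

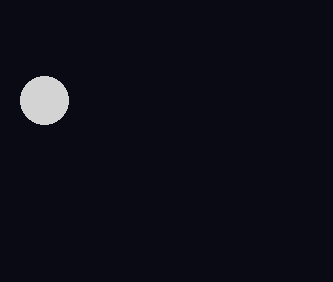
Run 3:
center_x = 44, center_y = 100, radius = 24, color = 'lightgray'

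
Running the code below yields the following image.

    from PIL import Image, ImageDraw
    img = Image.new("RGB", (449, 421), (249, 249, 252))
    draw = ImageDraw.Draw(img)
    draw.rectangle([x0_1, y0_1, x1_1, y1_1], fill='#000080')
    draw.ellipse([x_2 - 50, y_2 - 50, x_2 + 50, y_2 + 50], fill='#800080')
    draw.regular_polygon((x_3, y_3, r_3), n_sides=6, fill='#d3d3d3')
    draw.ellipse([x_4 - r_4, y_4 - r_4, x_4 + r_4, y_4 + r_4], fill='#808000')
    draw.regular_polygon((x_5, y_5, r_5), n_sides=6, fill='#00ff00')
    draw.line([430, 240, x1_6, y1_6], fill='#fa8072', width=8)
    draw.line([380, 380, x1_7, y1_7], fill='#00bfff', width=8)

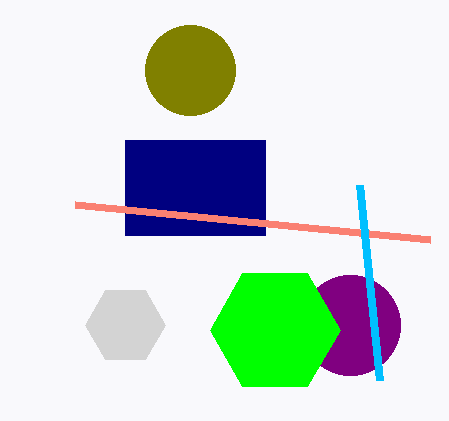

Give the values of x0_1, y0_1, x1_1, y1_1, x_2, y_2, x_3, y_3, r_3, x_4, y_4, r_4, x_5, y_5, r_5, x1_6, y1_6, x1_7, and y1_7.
x0_1 = 125
y0_1 = 140
x1_1 = 265
y1_1 = 235
x_2 = 350
y_2 = 325
x_3 = 125
y_3 = 325
r_3 = 40
x_4 = 190
y_4 = 70
r_4 = 45
x_5 = 275
y_5 = 330
r_5 = 65
x1_6 = 75
y1_6 = 205
x1_7 = 360
y1_7 = 185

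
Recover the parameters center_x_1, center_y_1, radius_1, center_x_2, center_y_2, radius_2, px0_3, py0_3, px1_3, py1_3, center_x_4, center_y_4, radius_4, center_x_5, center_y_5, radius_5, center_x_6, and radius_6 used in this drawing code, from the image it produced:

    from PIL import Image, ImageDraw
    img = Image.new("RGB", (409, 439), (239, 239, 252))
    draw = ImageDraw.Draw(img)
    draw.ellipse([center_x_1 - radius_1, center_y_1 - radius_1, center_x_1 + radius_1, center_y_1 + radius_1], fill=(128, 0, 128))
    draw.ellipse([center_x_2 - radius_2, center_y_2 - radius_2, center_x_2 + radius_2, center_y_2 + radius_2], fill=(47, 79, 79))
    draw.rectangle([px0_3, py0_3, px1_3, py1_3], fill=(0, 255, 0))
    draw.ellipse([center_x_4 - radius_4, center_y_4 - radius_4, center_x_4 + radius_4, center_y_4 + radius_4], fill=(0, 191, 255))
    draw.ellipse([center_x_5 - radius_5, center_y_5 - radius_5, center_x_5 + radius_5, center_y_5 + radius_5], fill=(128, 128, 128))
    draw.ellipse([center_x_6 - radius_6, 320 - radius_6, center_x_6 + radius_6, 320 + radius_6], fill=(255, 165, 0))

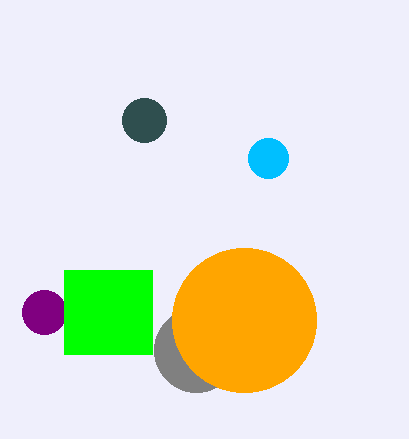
center_x_1 = 44; center_y_1 = 312; radius_1 = 22; center_x_2 = 144; center_y_2 = 120; radius_2 = 22; px0_3 = 64; py0_3 = 270; px1_3 = 152; py1_3 = 354; center_x_4 = 268; center_y_4 = 158; radius_4 = 20; center_x_5 = 196; center_y_5 = 350; radius_5 = 42; center_x_6 = 244; radius_6 = 72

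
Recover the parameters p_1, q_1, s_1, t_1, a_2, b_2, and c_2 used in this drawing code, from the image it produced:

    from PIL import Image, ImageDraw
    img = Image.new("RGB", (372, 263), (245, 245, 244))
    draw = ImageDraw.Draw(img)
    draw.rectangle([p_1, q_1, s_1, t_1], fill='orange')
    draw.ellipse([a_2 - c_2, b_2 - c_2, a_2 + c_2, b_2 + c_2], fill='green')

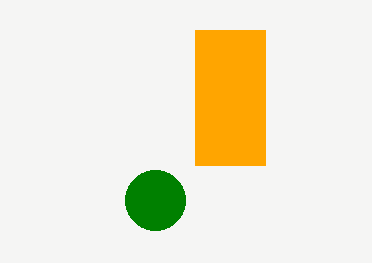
p_1 = 195, q_1 = 30, s_1 = 265, t_1 = 165, a_2 = 155, b_2 = 200, c_2 = 30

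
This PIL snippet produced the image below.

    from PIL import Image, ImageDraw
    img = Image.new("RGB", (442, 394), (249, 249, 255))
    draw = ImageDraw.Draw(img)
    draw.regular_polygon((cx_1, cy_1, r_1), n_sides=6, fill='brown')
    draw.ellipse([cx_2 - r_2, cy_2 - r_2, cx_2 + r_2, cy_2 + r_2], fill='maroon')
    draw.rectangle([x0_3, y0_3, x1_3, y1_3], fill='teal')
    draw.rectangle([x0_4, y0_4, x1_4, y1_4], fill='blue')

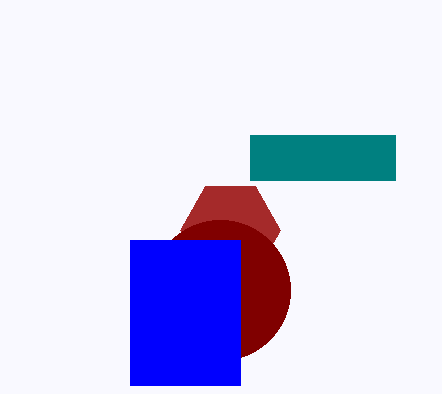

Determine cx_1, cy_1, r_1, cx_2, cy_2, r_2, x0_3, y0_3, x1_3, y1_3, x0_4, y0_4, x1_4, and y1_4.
cx_1 = 230, cy_1 = 230, r_1 = 50, cx_2 = 220, cy_2 = 290, r_2 = 70, x0_3 = 250, y0_3 = 135, x1_3 = 395, y1_3 = 180, x0_4 = 130, y0_4 = 240, x1_4 = 240, y1_4 = 385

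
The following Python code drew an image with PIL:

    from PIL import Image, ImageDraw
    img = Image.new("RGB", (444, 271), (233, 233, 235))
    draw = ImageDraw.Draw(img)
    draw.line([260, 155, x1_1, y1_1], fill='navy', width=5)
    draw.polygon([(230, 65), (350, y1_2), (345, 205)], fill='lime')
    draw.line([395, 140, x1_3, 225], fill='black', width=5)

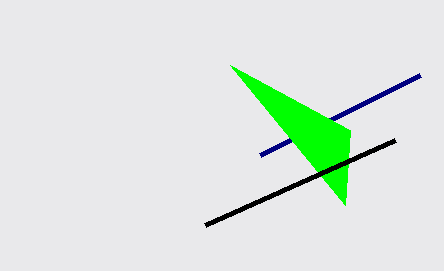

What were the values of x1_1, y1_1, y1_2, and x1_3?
x1_1 = 420, y1_1 = 75, y1_2 = 130, x1_3 = 205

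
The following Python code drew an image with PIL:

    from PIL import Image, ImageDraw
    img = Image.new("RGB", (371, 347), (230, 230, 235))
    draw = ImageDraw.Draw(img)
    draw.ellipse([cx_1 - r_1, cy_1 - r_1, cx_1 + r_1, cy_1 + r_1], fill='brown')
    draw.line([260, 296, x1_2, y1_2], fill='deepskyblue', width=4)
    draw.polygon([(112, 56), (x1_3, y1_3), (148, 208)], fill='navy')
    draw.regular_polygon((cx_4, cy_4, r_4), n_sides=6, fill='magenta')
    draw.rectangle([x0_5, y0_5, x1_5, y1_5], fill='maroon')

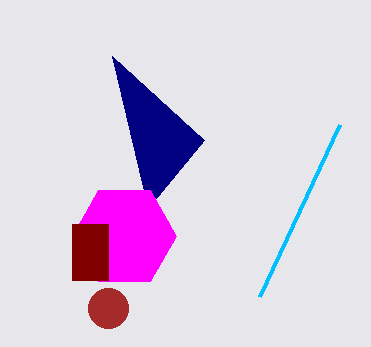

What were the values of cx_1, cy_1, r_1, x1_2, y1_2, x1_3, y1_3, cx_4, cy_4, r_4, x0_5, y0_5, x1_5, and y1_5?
cx_1 = 108; cy_1 = 308; r_1 = 20; x1_2 = 340; y1_2 = 124; x1_3 = 204; y1_3 = 140; cx_4 = 124; cy_4 = 236; r_4 = 52; x0_5 = 72; y0_5 = 224; x1_5 = 108; y1_5 = 280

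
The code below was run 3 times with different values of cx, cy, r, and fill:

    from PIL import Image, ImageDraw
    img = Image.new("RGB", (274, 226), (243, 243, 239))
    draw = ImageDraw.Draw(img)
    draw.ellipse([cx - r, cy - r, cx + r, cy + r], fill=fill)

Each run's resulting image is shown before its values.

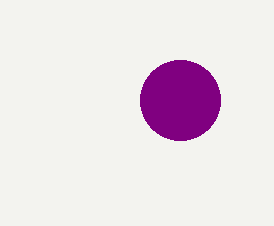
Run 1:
cx = 180, cy = 100, r = 40, fill = 'purple'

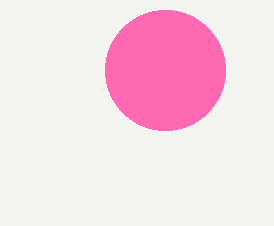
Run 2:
cx = 165; cy = 70; r = 60; fill = 'hotpink'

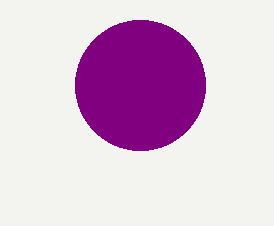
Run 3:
cx = 140
cy = 85
r = 65
fill = 'purple'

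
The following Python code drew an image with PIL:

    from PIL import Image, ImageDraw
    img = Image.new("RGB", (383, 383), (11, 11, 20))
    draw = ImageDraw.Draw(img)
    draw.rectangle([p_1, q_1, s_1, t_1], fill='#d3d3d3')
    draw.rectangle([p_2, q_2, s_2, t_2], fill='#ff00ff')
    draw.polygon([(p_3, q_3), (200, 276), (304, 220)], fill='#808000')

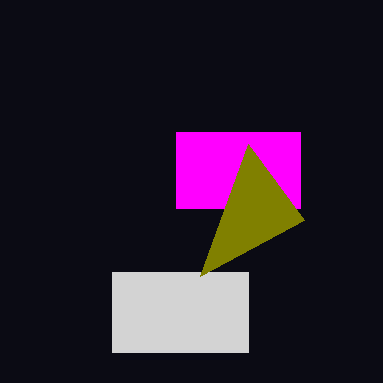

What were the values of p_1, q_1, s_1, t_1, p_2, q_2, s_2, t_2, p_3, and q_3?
p_1 = 112
q_1 = 272
s_1 = 248
t_1 = 352
p_2 = 176
q_2 = 132
s_2 = 300
t_2 = 208
p_3 = 248
q_3 = 144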